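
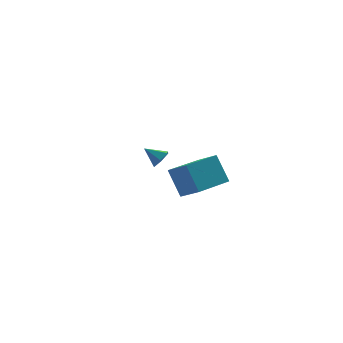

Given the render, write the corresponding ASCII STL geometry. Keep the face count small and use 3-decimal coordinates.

solid 
facet normal 0.633 -0.490 -0.599
outer loop
vertex 0.538 3.071 -3.599
vertex 0.272 3.332 -4.094
vertex 0.751 3.611 -3.816
endloop
endfacet
facet normal 0.329 0.237 0.914
outer loop
vertex 0.538 3.071 -3.599
vertex 0.751 3.611 -3.816
vertex -0.392 3.848 -3.466
endloop
endfacet
facet normal 0.633 -0.491 -0.598
outer loop
vertex 0.751 3.611 -3.816
vertex 0.272 3.332 -4.094
vertex 0.485 3.872 -4.312
endloop
endfacet
facet normal 0.286 0.903 0.322
outer loop
vertex 0.751 3.611 -3.816
vertex 0.485 3.872 -4.312
vertex -0.392 3.848 -3.466
endloop
endfacet
facet normal 0.633 -0.491 -0.598
outer loop
vertex 0.485 3.872 -4.312
vertex 0.272 3.332 -4.094
vertex 0.006 3.593 -4.59
endloop
endfacet
facet normal -0.332 0.888 -0.319
outer loop
vertex 0.485 3.872 -4.312
vertex 0.006 3.593 -4.59
vertex -0.392 3.848 -3.466
endloop
endfacet
facet normal 0.633 -0.491 -0.598
outer loop
vertex 0.006 3.593 -4.59
vertex 0.272 3.332 -4.094
vertex -0.207 3.053 -4.372
endloop
endfacet
facet normal -0.906 0.209 -0.368
outer loop
vertex 0.006 3.593 -4.59
vertex -0.207 3.053 -4.372
vertex -0.392 3.848 -3.466
endloop
endfacet
facet normal 0.633 -0.491 -0.598
outer loop
vertex -0.207 3.053 -4.372
vertex 0.272 3.332 -4.094
vertex 0.059 2.792 -3.876
endloop
endfacet
facet normal -0.862 -0.455 0.223
outer loop
vertex -0.207 3.053 -4.372
vertex 0.059 2.792 -3.876
vertex -0.392 3.848 -3.466
endloop
endfacet
facet normal 0.632 -0.491 -0.599
outer loop
vertex 0.059 2.792 -3.876
vertex 0.272 3.332 -4.094
vertex 0.538 3.071 -3.599
endloop
endfacet
facet normal -0.244 -0.440 0.864
outer loop
vertex 0.059 2.792 -3.876
vertex 0.538 3.071 -3.599
vertex -0.392 3.848 -3.466
endloop
endfacet
facet normal -0.917 -0.390 0.086
outer loop
vertex -1.164 -3.042 -0.721
vertex -1.638 -2.089 -1.45
vertex -0.916 -3.911 -2.018
endloop
endfacet
facet normal 0.367 -0.739 0.565
outer loop
vertex 0.918 -3.131 -2.19
vertex -1.164 -3.042 -0.721
vertex -0.916 -3.911 -2.018
endloop
endfacet
facet normal -0.917 -0.390 0.086
outer loop
vertex -0.916 -3.911 -2.018
vertex -1.638 -2.089 -1.45
vertex -1.39 -2.957 -2.747
endloop
endfacet
facet normal 0.157 -0.549 -0.821
outer loop
vertex -1.39 -2.957 -2.747
vertex 0.918 -3.131 -2.19
vertex -0.916 -3.911 -2.018
endloop
endfacet
facet normal -0.157 0.550 0.821
outer loop
vertex -1.164 -3.042 -0.721
vertex 0.196 -1.309 -1.622
vertex -1.638 -2.089 -1.45
endloop
endfacet
facet normal 0.367 -0.739 0.565
outer loop
vertex 0.67 -2.263 -0.893
vertex -1.164 -3.042 -0.721
vertex 0.918 -3.131 -2.19
endloop
endfacet
facet normal -0.156 0.549 0.821
outer loop
vertex 0.67 -2.263 -0.893
vertex 0.196 -1.309 -1.622
vertex -1.164 -3.042 -0.721
endloop
endfacet
facet normal -0.367 0.739 -0.565
outer loop
vertex -1.638 -2.089 -1.45
vertex 0.196 -1.309 -1.622
vertex -1.39 -2.957 -2.747
endloop
endfacet
facet normal 0.157 -0.550 -0.821
outer loop
vertex 0.444 -2.178 -2.919
vertex 0.918 -3.131 -2.19
vertex -1.39 -2.957 -2.747
endloop
endfacet
facet normal -0.367 0.739 -0.565
outer loop
vertex -1.39 -2.957 -2.747
vertex 0.196 -1.309 -1.622
vertex 0.444 -2.178 -2.919
endloop
endfacet
facet normal 0.917 0.390 -0.086
outer loop
vertex 0.444 -2.178 -2.919
vertex 0.67 -2.263 -0.893
vertex 0.918 -3.131 -2.19
endloop
endfacet
facet normal 0.917 0.390 -0.086
outer loop
vertex 0.196 -1.309 -1.622
vertex 0.67 -2.263 -0.893
vertex 0.444 -2.178 -2.919
endloop
endfacet

endsolid


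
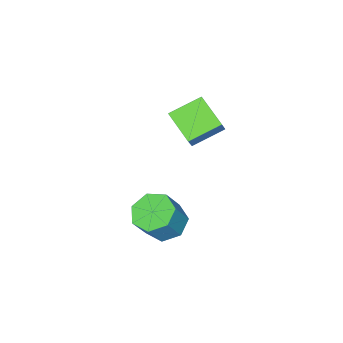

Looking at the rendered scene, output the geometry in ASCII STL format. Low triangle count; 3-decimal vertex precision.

solid 
facet normal -0.824 0.402 0.399
outer loop
vertex -0.365 -1.746 -1.002
vertex -0.088 -0.581 -1.603
vertex -0.824 -1.996 -1.698
endloop
endfacet
facet normal -0.207 -0.869 0.449
outer loop
vertex 0.248 -2.519 -2.217
vertex -0.365 -1.746 -1.002
vertex -0.824 -1.996 -1.698
endloop
endfacet
facet normal -0.824 0.402 0.398
outer loop
vertex -0.824 -1.996 -1.698
vertex -0.088 -0.581 -1.603
vertex -0.546 -0.831 -2.299
endloop
endfacet
facet normal -0.527 -0.287 -0.800
outer loop
vertex -0.546 -0.831 -2.299
vertex 0.248 -2.519 -2.217
vertex -0.824 -1.996 -1.698
endloop
endfacet
facet normal 0.527 0.287 0.800
outer loop
vertex -0.365 -1.746 -1.002
vertex 0.984 -1.104 -2.122
vertex -0.088 -0.581 -1.603
endloop
endfacet
facet normal -0.207 -0.869 0.449
outer loop
vertex 0.706 -2.269 -1.521
vertex -0.365 -1.746 -1.002
vertex 0.248 -2.519 -2.217
endloop
endfacet
facet normal 0.528 0.287 0.800
outer loop
vertex 0.706 -2.269 -1.521
vertex 0.984 -1.104 -2.122
vertex -0.365 -1.746 -1.002
endloop
endfacet
facet normal 0.207 0.869 -0.449
outer loop
vertex -0.088 -0.581 -1.603
vertex 0.984 -1.104 -2.122
vertex -0.546 -0.831 -2.299
endloop
endfacet
facet normal -0.528 -0.287 -0.800
outer loop
vertex 0.525 -1.354 -2.818
vertex 0.248 -2.519 -2.217
vertex -0.546 -0.831 -2.299
endloop
endfacet
facet normal 0.207 0.869 -0.449
outer loop
vertex -0.546 -0.831 -2.299
vertex 0.984 -1.104 -2.122
vertex 0.525 -1.354 -2.818
endloop
endfacet
facet normal 0.825 -0.402 -0.398
outer loop
vertex 0.525 -1.354 -2.818
vertex 0.706 -2.269 -1.521
vertex 0.248 -2.519 -2.217
endloop
endfacet
facet normal 0.824 -0.402 -0.399
outer loop
vertex 0.984 -1.104 -2.122
vertex 0.706 -2.269 -1.521
vertex 0.525 -1.354 -2.818
endloop
endfacet
facet normal -0.537 -0.023 -0.843
outer loop
vertex 3.985 0.524 -4.279
vertex 3.405 0.167 -3.9
vertex 3.524 0.931 -3.997
endloop
endfacet
facet normal 0.498 0.798 -0.338
outer loop
vertex 3.985 0.524 -4.279
vertex 3.524 0.931 -3.997
vertex 4.635 0.551 -3.259
endloop
endfacet
facet normal 0.498 0.798 -0.339
outer loop
vertex 4.635 0.551 -3.259
vertex 3.524 0.931 -3.997
vertex 4.175 0.958 -2.976
endloop
endfacet
facet normal 0.538 0.021 0.843
outer loop
vertex 4.635 0.551 -3.259
vertex 4.175 0.958 -2.976
vertex 4.055 0.193 -2.88
endloop
endfacet
facet normal -0.538 -0.023 -0.842
outer loop
vertex 3.524 0.931 -3.997
vertex 3.405 0.167 -3.9
vertex 2.974 0.763 -3.641
endloop
endfacet
facet normal -0.221 0.968 0.115
outer loop
vertex 3.524 0.931 -3.997
vertex 2.974 0.763 -3.641
vertex 4.175 0.958 -2.976
endloop
endfacet
facet normal -0.221 0.968 0.115
outer loop
vertex 4.175 0.958 -2.976
vertex 2.974 0.763 -3.641
vertex 3.624 0.79 -2.621
endloop
endfacet
facet normal 0.537 0.022 0.843
outer loop
vertex 4.175 0.958 -2.976
vertex 3.624 0.79 -2.621
vertex 4.055 0.193 -2.88
endloop
endfacet
facet normal -0.538 -0.023 -0.843
outer loop
vertex 2.974 0.763 -3.641
vertex 3.405 0.167 -3.9
vertex 2.748 0.145 -3.48
endloop
endfacet
facet normal -0.774 0.409 0.483
outer loop
vertex 2.974 0.763 -3.641
vertex 2.748 0.145 -3.48
vertex 3.624 0.79 -2.621
endloop
endfacet
facet normal -0.774 0.409 0.483
outer loop
vertex 3.624 0.79 -2.621
vertex 2.748 0.145 -3.48
vertex 3.398 0.172 -2.46
endloop
endfacet
facet normal 0.538 0.023 0.843
outer loop
vertex 3.624 0.79 -2.621
vertex 3.398 0.172 -2.46
vertex 4.055 0.193 -2.88
endloop
endfacet
facet normal -0.538 -0.021 -0.843
outer loop
vertex 2.748 0.145 -3.48
vertex 3.405 0.167 -3.9
vertex 3.016 -0.456 -3.636
endloop
endfacet
facet normal -0.744 -0.458 0.486
outer loop
vertex 2.748 0.145 -3.48
vertex 3.016 -0.456 -3.636
vertex 3.398 0.172 -2.46
endloop
endfacet
facet normal -0.743 -0.459 0.487
outer loop
vertex 3.398 0.172 -2.46
vertex 3.016 -0.456 -3.636
vertex 3.667 -0.429 -2.616
endloop
endfacet
facet normal 0.538 0.022 0.843
outer loop
vertex 3.398 0.172 -2.46
vertex 3.667 -0.429 -2.616
vertex 4.055 0.193 -2.88
endloop
endfacet
facet normal -0.537 -0.022 -0.844
outer loop
vertex 3.016 -0.456 -3.636
vertex 3.405 0.167 -3.9
vertex 3.578 -0.589 -3.99
endloop
endfacet
facet normal -0.154 -0.980 0.124
outer loop
vertex 3.016 -0.456 -3.636
vertex 3.578 -0.589 -3.99
vertex 3.667 -0.429 -2.616
endloop
endfacet
facet normal -0.154 -0.980 0.124
outer loop
vertex 3.667 -0.429 -2.616
vertex 3.578 -0.589 -3.99
vertex 4.228 -0.562 -2.97
endloop
endfacet
facet normal 0.537 0.023 0.843
outer loop
vertex 3.667 -0.429 -2.616
vertex 4.228 -0.562 -2.97
vertex 4.055 0.193 -2.88
endloop
endfacet
facet normal -0.538 -0.023 -0.843
outer loop
vertex 3.578 -0.589 -3.99
vertex 3.405 0.167 -3.9
vertex 4.009 -0.153 -4.277
endloop
endfacet
facet normal 0.553 -0.765 -0.332
outer loop
vertex 3.578 -0.589 -3.99
vertex 4.009 -0.153 -4.277
vertex 4.228 -0.562 -2.97
endloop
endfacet
facet normal 0.553 -0.765 -0.332
outer loop
vertex 4.228 -0.562 -2.97
vertex 4.009 -0.153 -4.277
vertex 4.659 -0.126 -3.257
endloop
endfacet
facet normal 0.538 0.023 0.843
outer loop
vertex 4.228 -0.562 -2.97
vertex 4.659 -0.126 -3.257
vertex 4.055 0.193 -2.88
endloop
endfacet
facet normal -0.538 -0.022 -0.843
outer loop
vertex 4.009 -0.153 -4.277
vertex 3.405 0.167 -3.9
vertex 3.985 0.524 -4.279
endloop
endfacet
facet normal 0.843 0.028 -0.538
outer loop
vertex 4.009 -0.153 -4.277
vertex 3.985 0.524 -4.279
vertex 4.659 -0.126 -3.257
endloop
endfacet
facet normal 0.843 0.028 -0.538
outer loop
vertex 4.659 -0.126 -3.257
vertex 3.985 0.524 -4.279
vertex 4.635 0.551 -3.259
endloop
endfacet
facet normal 0.538 0.022 0.843
outer loop
vertex 4.659 -0.126 -3.257
vertex 4.635 0.551 -3.259
vertex 4.055 0.193 -2.88
endloop
endfacet

endsolid


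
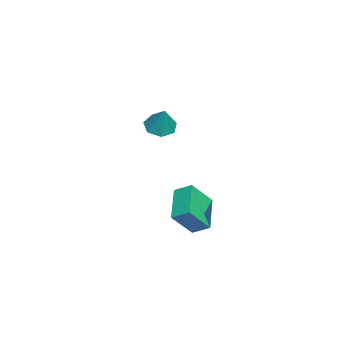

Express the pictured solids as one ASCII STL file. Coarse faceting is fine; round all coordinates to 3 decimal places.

solid 
facet normal -0.399 -0.216 -0.891
outer loop
vertex -3.601 -3.547 2.988
vertex -4.34 -2.964 3.178
vertex -3.506 -2.753 2.753
endloop
endfacet
facet normal 0.993 -0.100 0.064
outer loop
vertex -3.601 -3.547 2.988
vertex -3.506 -2.753 2.753
vertex -3.62 -2.576 4.782
endloop
endfacet
facet normal -0.400 -0.215 -0.891
outer loop
vertex -3.506 -2.753 2.753
vertex -4.34 -2.964 3.178
vertex -4.038 -2.118 2.838
endloop
endfacet
facet normal 0.766 0.643 -0.013
outer loop
vertex -3.506 -2.753 2.753
vertex -4.038 -2.118 2.838
vertex -3.62 -2.576 4.782
endloop
endfacet
facet normal -0.400 -0.215 -0.891
outer loop
vertex -4.038 -2.118 2.838
vertex -4.34 -2.964 3.178
vertex -4.798 -2.12 3.18
endloop
endfacet
facet normal 0.092 0.973 0.210
outer loop
vertex -4.038 -2.118 2.838
vertex -4.798 -2.12 3.18
vertex -3.62 -2.576 4.782
endloop
endfacet
facet normal -0.400 -0.215 -0.891
outer loop
vertex -4.798 -2.12 3.18
vertex -4.34 -2.964 3.178
vertex -5.213 -2.757 3.52
endloop
endfacet
facet normal -0.520 0.640 0.565
outer loop
vertex -4.798 -2.12 3.18
vertex -5.213 -2.757 3.52
vertex -3.62 -2.576 4.782
endloop
endfacet
facet normal -0.400 -0.216 -0.891
outer loop
vertex -5.213 -2.757 3.52
vertex -4.34 -2.964 3.178
vertex -4.97 -3.55 3.603
endloop
endfacet
facet normal -0.610 -0.105 0.785
outer loop
vertex -5.213 -2.757 3.52
vertex -4.97 -3.55 3.603
vertex -3.62 -2.576 4.782
endloop
endfacet
facet normal -0.400 -0.216 -0.891
outer loop
vertex -4.97 -3.55 3.603
vertex -4.34 -2.964 3.178
vertex -4.253 -3.901 3.366
endloop
endfacet
facet normal -0.110 -0.701 0.705
outer loop
vertex -4.97 -3.55 3.603
vertex -4.253 -3.901 3.366
vertex -3.62 -2.576 4.782
endloop
endfacet
facet normal -0.399 -0.216 -0.891
outer loop
vertex -4.253 -3.901 3.366
vertex -4.34 -2.964 3.178
vertex -3.601 -3.547 2.988
endloop
endfacet
facet normal 0.603 -0.699 0.385
outer loop
vertex -4.253 -3.901 3.366
vertex -3.601 -3.547 2.988
vertex -3.62 -2.576 4.782
endloop
endfacet
facet normal -0.353 0.517 -0.780
outer loop
vertex 0.962 -0.129 0.342
vertex 1.086 0.832 0.923
vertex 2.996 0.081 -0.44
endloop
endfacet
facet normal -0.110 -0.850 -0.514
outer loop
vertex 3.674 -0.912 1.057
vertex 0.962 -0.129 0.342
vertex 2.996 0.081 -0.44
endloop
endfacet
facet normal -0.353 0.517 -0.780
outer loop
vertex 2.996 0.081 -0.44
vertex 1.086 0.832 0.923
vertex 3.121 1.042 0.141
endloop
endfacet
facet normal 0.929 0.095 -0.358
outer loop
vertex 3.121 1.042 0.141
vertex 3.674 -0.912 1.057
vertex 2.996 0.081 -0.44
endloop
endfacet
facet normal -0.929 -0.096 0.357
outer loop
vertex 0.962 -0.129 0.342
vertex 1.764 -0.161 2.42
vertex 1.086 0.832 0.923
endloop
endfacet
facet normal -0.110 -0.850 -0.514
outer loop
vertex 1.639 -1.122 1.839
vertex 0.962 -0.129 0.342
vertex 3.674 -0.912 1.057
endloop
endfacet
facet normal -0.929 -0.095 0.357
outer loop
vertex 1.639 -1.122 1.839
vertex 1.764 -0.161 2.42
vertex 0.962 -0.129 0.342
endloop
endfacet
facet normal 0.110 0.850 0.514
outer loop
vertex 1.086 0.832 0.923
vertex 1.764 -0.161 2.42
vertex 3.121 1.042 0.141
endloop
endfacet
facet normal 0.929 0.096 -0.357
outer loop
vertex 3.798 0.049 1.638
vertex 3.674 -0.912 1.057
vertex 3.121 1.042 0.141
endloop
endfacet
facet normal 0.110 0.850 0.514
outer loop
vertex 3.121 1.042 0.141
vertex 1.764 -0.161 2.42
vertex 3.798 0.049 1.638
endloop
endfacet
facet normal 0.353 -0.517 0.780
outer loop
vertex 3.798 0.049 1.638
vertex 1.639 -1.122 1.839
vertex 3.674 -0.912 1.057
endloop
endfacet
facet normal 0.353 -0.517 0.780
outer loop
vertex 1.764 -0.161 2.42
vertex 1.639 -1.122 1.839
vertex 3.798 0.049 1.638
endloop
endfacet

endsolid


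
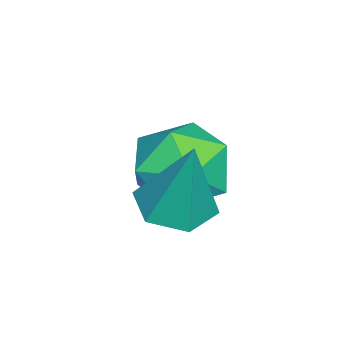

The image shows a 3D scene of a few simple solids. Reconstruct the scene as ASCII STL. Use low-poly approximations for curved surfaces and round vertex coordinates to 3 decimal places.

solid 
facet normal -0.205 -0.235 -0.950
outer loop
vertex 2.725 -3.641 0.362
vertex 1.955 -3.266 0.435
vertex 2.634 -2.807 0.175
endloop
endfacet
facet normal 0.983 0.134 0.121
outer loop
vertex 2.725 -3.641 0.362
vertex 2.634 -2.807 0.175
vertex 2.365 -2.794 2.345
endloop
endfacet
facet normal -0.206 -0.234 -0.950
outer loop
vertex 2.634 -2.807 0.175
vertex 1.955 -3.266 0.435
vertex 1.864 -2.431 0.249
endloop
endfacet
facet normal 0.442 0.896 0.049
outer loop
vertex 2.634 -2.807 0.175
vertex 1.864 -2.431 0.249
vertex 2.365 -2.794 2.345
endloop
endfacet
facet normal -0.204 -0.234 -0.951
outer loop
vertex 1.864 -2.431 0.249
vertex 1.955 -3.266 0.435
vertex 1.184 -2.89 0.508
endloop
endfacet
facet normal -0.471 0.843 0.259
outer loop
vertex 1.864 -2.431 0.249
vertex 1.184 -2.89 0.508
vertex 2.365 -2.794 2.345
endloop
endfacet
facet normal -0.204 -0.234 -0.950
outer loop
vertex 1.184 -2.89 0.508
vertex 1.955 -3.266 0.435
vertex 1.275 -3.724 0.694
endloop
endfacet
facet normal -0.841 0.029 0.540
outer loop
vertex 1.184 -2.89 0.508
vertex 1.275 -3.724 0.694
vertex 2.365 -2.794 2.345
endloop
endfacet
facet normal -0.204 -0.234 -0.950
outer loop
vertex 1.275 -3.724 0.694
vertex 1.955 -3.266 0.435
vertex 2.045 -4.1 0.621
endloop
endfacet
facet normal -0.300 -0.733 0.611
outer loop
vertex 1.275 -3.724 0.694
vertex 2.045 -4.1 0.621
vertex 2.365 -2.794 2.345
endloop
endfacet
facet normal -0.204 -0.234 -0.951
outer loop
vertex 2.045 -4.1 0.621
vertex 1.955 -3.266 0.435
vertex 2.725 -3.641 0.362
endloop
endfacet
facet normal 0.613 -0.681 0.402
outer loop
vertex 2.045 -4.1 0.621
vertex 2.725 -3.641 0.362
vertex 2.365 -2.794 2.345
endloop
endfacet
facet normal -0.996 0.089 0.016
outer loop
vertex -0.424 -2.884 0.155
vertex -0.531 -4.047 0.0
vertex -0.473 -3.6 1.089
endloop
endfacet
facet normal -0.688 0.593 0.418
outer loop
vertex -0.424 -2.884 0.155
vertex -0.473 -3.6 1.089
vertex 0.29 -2.703 1.074
endloop
endfacet
facet normal -0.248 0.969 0.002
outer loop
vertex -0.424 -2.884 0.155
vertex 0.29 -2.703 1.074
vertex 0.703 -2.595 -0.024
endloop
endfacet
facet normal -0.283 0.698 -0.658
outer loop
vertex -0.424 -2.884 0.155
vertex 0.703 -2.595 -0.024
vertex 0.196 -3.426 -0.687
endloop
endfacet
facet normal -0.745 0.155 -0.649
outer loop
vertex -0.424 -2.884 0.155
vertex 0.196 -3.426 -0.687
vertex -0.531 -4.047 0.0
endloop
endfacet
facet normal -0.295 0.267 0.917
outer loop
vertex 0.29 -2.703 1.074
vertex -0.473 -3.6 1.089
vertex 0.624 -3.754 1.487
endloop
endfacet
facet normal -0.793 -0.547 0.267
outer loop
vertex -0.473 -3.6 1.089
vertex -0.531 -4.047 0.0
vertex 0.117 -4.585 0.824
endloop
endfacet
facet normal -0.388 -0.441 -0.809
outer loop
vertex -0.531 -4.047 0.0
vertex 0.196 -3.426 -0.687
vertex 0.53 -4.477 -0.274
endloop
endfacet
facet normal 0.360 0.437 -0.824
outer loop
vertex 0.196 -3.426 -0.687
vertex 0.703 -2.595 -0.024
vertex 1.293 -3.58 -0.289
endloop
endfacet
facet normal 0.418 0.875 0.243
outer loop
vertex 0.703 -2.595 -0.024
vertex 0.29 -2.703 1.074
vertex 1.351 -3.133 0.8
endloop
endfacet
facet normal 0.283 -0.698 0.658
outer loop
vertex 1.244 -4.296 0.645
vertex 0.624 -3.754 1.487
vertex 0.117 -4.585 0.824
endloop
endfacet
facet normal 0.248 -0.969 -0.002
outer loop
vertex 1.244 -4.296 0.645
vertex 0.117 -4.585 0.824
vertex 0.53 -4.477 -0.274
endloop
endfacet
facet normal 0.688 -0.593 -0.418
outer loop
vertex 1.244 -4.296 0.645
vertex 0.53 -4.477 -0.274
vertex 1.293 -3.58 -0.289
endloop
endfacet
facet normal 0.996 -0.089 -0.016
outer loop
vertex 1.244 -4.296 0.645
vertex 1.293 -3.58 -0.289
vertex 1.351 -3.133 0.8
endloop
endfacet
facet normal 0.745 -0.155 0.649
outer loop
vertex 1.244 -4.296 0.645
vertex 1.351 -3.133 0.8
vertex 0.624 -3.754 1.487
endloop
endfacet
facet normal -0.360 -0.437 0.824
outer loop
vertex 0.117 -4.585 0.824
vertex 0.624 -3.754 1.487
vertex -0.473 -3.6 1.089
endloop
endfacet
facet normal -0.418 -0.875 -0.243
outer loop
vertex 0.53 -4.477 -0.274
vertex 0.117 -4.585 0.824
vertex -0.531 -4.047 0.0
endloop
endfacet
facet normal 0.295 -0.267 -0.917
outer loop
vertex 1.293 -3.58 -0.289
vertex 0.53 -4.477 -0.274
vertex 0.196 -3.426 -0.687
endloop
endfacet
facet normal 0.793 0.547 -0.267
outer loop
vertex 1.351 -3.133 0.8
vertex 1.293 -3.58 -0.289
vertex 0.703 -2.595 -0.024
endloop
endfacet
facet normal 0.388 0.441 0.809
outer loop
vertex 0.624 -3.754 1.487
vertex 1.351 -3.133 0.8
vertex 0.29 -2.703 1.074
endloop
endfacet

endsolid


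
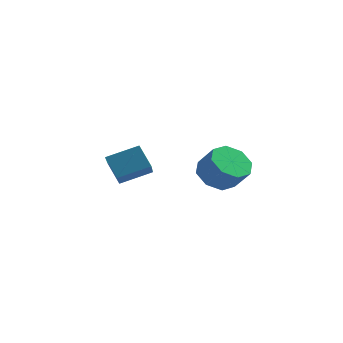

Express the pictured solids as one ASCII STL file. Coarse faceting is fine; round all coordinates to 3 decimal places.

solid 
facet normal -0.618 0.242 -0.748
outer loop
vertex 2.307 -0.95 -3.598
vertex 1.818 -0.336 -2.995
vertex 2.592 -0.248 -3.606
endloop
endfacet
facet normal 0.691 -0.288 -0.663
outer loop
vertex 2.307 -0.95 -3.598
vertex 2.592 -0.248 -3.606
vertex 3.091 -1.258 -2.648
endloop
endfacet
facet normal 0.691 -0.287 -0.663
outer loop
vertex 3.091 -1.258 -2.648
vertex 2.592 -0.248 -3.606
vertex 3.376 -0.556 -2.655
endloop
endfacet
facet normal 0.617 -0.243 0.748
outer loop
vertex 3.091 -1.258 -2.648
vertex 3.376 -0.556 -2.655
vertex 2.602 -0.644 -2.045
endloop
endfacet
facet normal -0.618 0.244 -0.748
outer loop
vertex 2.592 -0.248 -3.606
vertex 1.818 -0.336 -2.995
vertex 2.424 0.403 -3.255
endloop
endfacet
facet normal 0.755 0.451 -0.476
outer loop
vertex 2.592 -0.248 -3.606
vertex 2.424 0.403 -3.255
vertex 3.376 -0.556 -2.655
endloop
endfacet
facet normal 0.755 0.451 -0.476
outer loop
vertex 3.376 -0.556 -2.655
vertex 2.424 0.403 -3.255
vertex 3.208 0.094 -2.305
endloop
endfacet
facet normal 0.617 -0.243 0.748
outer loop
vertex 3.376 -0.556 -2.655
vertex 3.208 0.094 -2.305
vertex 2.602 -0.644 -2.045
endloop
endfacet
facet normal -0.617 0.242 -0.749
outer loop
vertex 2.424 0.403 -3.255
vertex 1.818 -0.336 -2.995
vertex 1.9 0.621 -2.753
endloop
endfacet
facet normal 0.376 0.926 -0.009
outer loop
vertex 2.424 0.403 -3.255
vertex 1.9 0.621 -2.753
vertex 3.208 0.094 -2.305
endloop
endfacet
facet normal 0.377 0.926 -0.010
outer loop
vertex 3.208 0.094 -2.305
vertex 1.9 0.621 -2.753
vertex 2.685 0.312 -1.803
endloop
endfacet
facet normal 0.617 -0.243 0.748
outer loop
vertex 3.208 0.094 -2.305
vertex 2.685 0.312 -1.803
vertex 2.602 -0.644 -2.045
endloop
endfacet
facet normal -0.618 0.242 -0.748
outer loop
vertex 1.9 0.621 -2.753
vertex 1.818 -0.336 -2.995
vertex 1.329 0.278 -2.392
endloop
endfacet
facet normal -0.223 0.858 0.463
outer loop
vertex 1.9 0.621 -2.753
vertex 1.329 0.278 -2.392
vertex 2.685 0.312 -1.803
endloop
endfacet
facet normal -0.222 0.859 0.462
outer loop
vertex 2.685 0.312 -1.803
vertex 1.329 0.278 -2.392
vertex 2.113 -0.03 -1.442
endloop
endfacet
facet normal 0.617 -0.243 0.748
outer loop
vertex 2.685 0.312 -1.803
vertex 2.113 -0.03 -1.442
vertex 2.602 -0.644 -2.045
endloop
endfacet
facet normal -0.617 0.243 -0.748
outer loop
vertex 1.329 0.278 -2.392
vertex 1.818 -0.336 -2.995
vertex 1.044 -0.424 -2.385
endloop
endfacet
facet normal -0.691 0.287 0.663
outer loop
vertex 1.329 0.278 -2.392
vertex 1.044 -0.424 -2.385
vertex 2.113 -0.03 -1.442
endloop
endfacet
facet normal -0.691 0.288 0.663
outer loop
vertex 2.113 -0.03 -1.442
vertex 1.044 -0.424 -2.385
vertex 1.828 -0.732 -1.434
endloop
endfacet
facet normal 0.618 -0.242 0.748
outer loop
vertex 2.113 -0.03 -1.442
vertex 1.828 -0.732 -1.434
vertex 2.602 -0.644 -2.045
endloop
endfacet
facet normal -0.617 0.243 -0.748
outer loop
vertex 1.044 -0.424 -2.385
vertex 1.818 -0.336 -2.995
vertex 1.212 -1.074 -2.735
endloop
endfacet
facet normal -0.755 -0.451 0.476
outer loop
vertex 1.044 -0.424 -2.385
vertex 1.212 -1.074 -2.735
vertex 1.828 -0.732 -1.434
endloop
endfacet
facet normal -0.755 -0.451 0.476
outer loop
vertex 1.828 -0.732 -1.434
vertex 1.212 -1.074 -2.735
vertex 1.996 -1.383 -1.785
endloop
endfacet
facet normal 0.618 -0.244 0.748
outer loop
vertex 1.828 -0.732 -1.434
vertex 1.996 -1.383 -1.785
vertex 2.602 -0.644 -2.045
endloop
endfacet
facet normal -0.617 0.243 -0.748
outer loop
vertex 1.212 -1.074 -2.735
vertex 1.818 -0.336 -2.995
vertex 1.735 -1.292 -3.237
endloop
endfacet
facet normal -0.377 -0.926 0.010
outer loop
vertex 1.212 -1.074 -2.735
vertex 1.735 -1.292 -3.237
vertex 1.996 -1.383 -1.785
endloop
endfacet
facet normal -0.376 -0.926 0.010
outer loop
vertex 1.996 -1.383 -1.785
vertex 1.735 -1.292 -3.237
vertex 2.52 -1.601 -2.287
endloop
endfacet
facet normal 0.617 -0.242 0.749
outer loop
vertex 1.996 -1.383 -1.785
vertex 2.52 -1.601 -2.287
vertex 2.602 -0.644 -2.045
endloop
endfacet
facet normal -0.617 0.243 -0.748
outer loop
vertex 1.735 -1.292 -3.237
vertex 1.818 -0.336 -2.995
vertex 2.307 -0.95 -3.598
endloop
endfacet
facet normal 0.222 -0.859 -0.462
outer loop
vertex 1.735 -1.292 -3.237
vertex 2.307 -0.95 -3.598
vertex 2.52 -1.601 -2.287
endloop
endfacet
facet normal 0.223 -0.858 -0.462
outer loop
vertex 2.52 -1.601 -2.287
vertex 2.307 -0.95 -3.598
vertex 3.091 -1.258 -2.648
endloop
endfacet
facet normal 0.618 -0.242 0.748
outer loop
vertex 2.52 -1.601 -2.287
vertex 3.091 -1.258 -2.648
vertex 2.602 -0.644 -2.045
endloop
endfacet
facet normal -0.772 -0.522 -0.362
outer loop
vertex -2.354 -0.947 -3.593
vertex -3.054 -0.583 -2.624
vertex -2.89 0.487 -4.52
endloop
endfacet
facet normal 0.561 -0.291 -0.775
outer loop
vertex -1.686 1.303 -3.956
vertex -2.354 -0.947 -3.593
vertex -2.89 0.487 -4.52
endloop
endfacet
facet normal -0.772 -0.523 -0.362
outer loop
vertex -2.89 0.487 -4.52
vertex -3.054 -0.583 -2.624
vertex -3.591 0.852 -3.551
endloop
endfacet
facet normal -0.300 0.801 -0.519
outer loop
vertex -3.591 0.852 -3.551
vertex -1.686 1.303 -3.956
vertex -2.89 0.487 -4.52
endloop
endfacet
facet normal 0.300 -0.801 0.518
outer loop
vertex -2.354 -0.947 -3.593
vertex -1.85 0.233 -2.06
vertex -3.054 -0.583 -2.624
endloop
endfacet
facet normal 0.560 -0.291 -0.776
outer loop
vertex -1.149 -0.132 -3.029
vertex -2.354 -0.947 -3.593
vertex -1.686 1.303 -3.956
endloop
endfacet
facet normal 0.299 -0.801 0.518
outer loop
vertex -1.149 -0.132 -3.029
vertex -1.85 0.233 -2.06
vertex -2.354 -0.947 -3.593
endloop
endfacet
facet normal -0.560 0.291 0.775
outer loop
vertex -3.054 -0.583 -2.624
vertex -1.85 0.233 -2.06
vertex -3.591 0.852 -3.551
endloop
endfacet
facet normal -0.300 0.801 -0.518
outer loop
vertex -2.386 1.667 -2.987
vertex -1.686 1.303 -3.956
vertex -3.591 0.852 -3.551
endloop
endfacet
facet normal -0.560 0.292 0.775
outer loop
vertex -3.591 0.852 -3.551
vertex -1.85 0.233 -2.06
vertex -2.386 1.667 -2.987
endloop
endfacet
facet normal 0.772 0.523 0.362
outer loop
vertex -2.386 1.667 -2.987
vertex -1.149 -0.132 -3.029
vertex -1.686 1.303 -3.956
endloop
endfacet
facet normal 0.772 0.522 0.362
outer loop
vertex -1.85 0.233 -2.06
vertex -1.149 -0.132 -3.029
vertex -2.386 1.667 -2.987
endloop
endfacet

endsolid


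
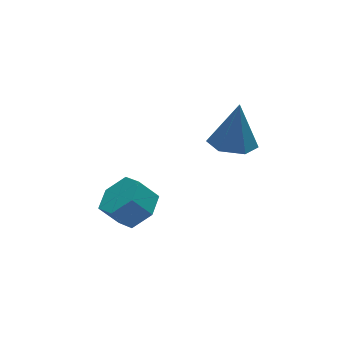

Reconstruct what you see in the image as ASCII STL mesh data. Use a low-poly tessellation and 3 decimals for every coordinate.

solid 
facet normal 0.573 -0.283 -0.769
outer loop
vertex 0.019 0.242 -2.673
vertex -0.777 0.446 -3.342
vertex -0.079 1.207 -3.102
endloop
endfacet
facet normal 0.814 0.303 0.496
outer loop
vertex 0.019 0.242 -2.673
vertex -0.079 1.207 -3.102
vertex -0.687 0.591 -1.728
endloop
endfacet
facet normal 0.814 0.303 0.496
outer loop
vertex -0.687 0.591 -1.728
vertex -0.079 1.207 -3.102
vertex -0.785 1.555 -2.157
endloop
endfacet
facet normal -0.574 0.283 0.768
outer loop
vertex -0.687 0.591 -1.728
vertex -0.785 1.555 -2.157
vertex -1.483 0.794 -2.398
endloop
endfacet
facet normal 0.574 -0.284 -0.768
outer loop
vertex -0.079 1.207 -3.102
vertex -0.777 0.446 -3.342
vertex -0.875 1.41 -3.772
endloop
endfacet
facet normal 0.326 0.940 -0.103
outer loop
vertex -0.079 1.207 -3.102
vertex -0.875 1.41 -3.772
vertex -0.785 1.555 -2.157
endloop
endfacet
facet normal 0.327 0.939 -0.103
outer loop
vertex -0.785 1.555 -2.157
vertex -0.875 1.41 -3.772
vertex -1.581 1.759 -2.827
endloop
endfacet
facet normal -0.574 0.283 0.768
outer loop
vertex -0.785 1.555 -2.157
vertex -1.581 1.759 -2.827
vertex -1.483 0.794 -2.398
endloop
endfacet
facet normal 0.574 -0.284 -0.768
outer loop
vertex -0.875 1.41 -3.772
vertex -0.777 0.446 -3.342
vertex -1.573 0.649 -4.012
endloop
endfacet
facet normal -0.487 0.636 -0.599
outer loop
vertex -0.875 1.41 -3.772
vertex -1.573 0.649 -4.012
vertex -1.581 1.759 -2.827
endloop
endfacet
facet normal -0.487 0.636 -0.599
outer loop
vertex -1.581 1.759 -2.827
vertex -1.573 0.649 -4.012
vertex -2.279 0.998 -3.067
endloop
endfacet
facet normal -0.573 0.283 0.769
outer loop
vertex -1.581 1.759 -2.827
vertex -2.279 0.998 -3.067
vertex -1.483 0.794 -2.398
endloop
endfacet
facet normal 0.574 -0.283 -0.768
outer loop
vertex -1.573 0.649 -4.012
vertex -0.777 0.446 -3.342
vertex -1.475 -0.315 -3.583
endloop
endfacet
facet normal -0.814 -0.303 -0.496
outer loop
vertex -1.573 0.649 -4.012
vertex -1.475 -0.315 -3.583
vertex -2.279 0.998 -3.067
endloop
endfacet
facet normal -0.814 -0.303 -0.496
outer loop
vertex -2.279 0.998 -3.067
vertex -1.475 -0.315 -3.583
vertex -2.181 0.033 -2.638
endloop
endfacet
facet normal -0.573 0.283 0.769
outer loop
vertex -2.279 0.998 -3.067
vertex -2.181 0.033 -2.638
vertex -1.483 0.794 -2.398
endloop
endfacet
facet normal 0.574 -0.283 -0.768
outer loop
vertex -1.475 -0.315 -3.583
vertex -0.777 0.446 -3.342
vertex -0.679 -0.519 -2.913
endloop
endfacet
facet normal -0.327 -0.940 0.102
outer loop
vertex -1.475 -0.315 -3.583
vertex -0.679 -0.519 -2.913
vertex -2.181 0.033 -2.638
endloop
endfacet
facet normal -0.326 -0.940 0.103
outer loop
vertex -2.181 0.033 -2.638
vertex -0.679 -0.519 -2.913
vertex -1.385 -0.17 -1.968
endloop
endfacet
facet normal -0.574 0.284 0.768
outer loop
vertex -2.181 0.033 -2.638
vertex -1.385 -0.17 -1.968
vertex -1.483 0.794 -2.398
endloop
endfacet
facet normal 0.573 -0.283 -0.769
outer loop
vertex -0.679 -0.519 -2.913
vertex -0.777 0.446 -3.342
vertex 0.019 0.242 -2.673
endloop
endfacet
facet normal 0.487 -0.636 0.599
outer loop
vertex -0.679 -0.519 -2.913
vertex 0.019 0.242 -2.673
vertex -1.385 -0.17 -1.968
endloop
endfacet
facet normal 0.487 -0.636 0.599
outer loop
vertex -1.385 -0.17 -1.968
vertex 0.019 0.242 -2.673
vertex -0.687 0.591 -1.728
endloop
endfacet
facet normal -0.574 0.284 0.768
outer loop
vertex -1.385 -0.17 -1.968
vertex -0.687 0.591 -1.728
vertex -1.483 0.794 -2.398
endloop
endfacet
facet normal -0.233 -0.159 -0.959
outer loop
vertex 3.425 -0.564 0.246
vertex 2.56 -1.023 0.532
vertex 2.572 -0.018 0.363
endloop
endfacet
facet normal 0.547 0.825 0.142
outer loop
vertex 3.425 -0.564 0.246
vertex 2.572 -0.018 0.363
vertex 3.04 -0.697 2.508
endloop
endfacet
facet normal -0.232 -0.159 -0.960
outer loop
vertex 2.572 -0.018 0.363
vertex 2.56 -1.023 0.532
vertex 1.707 -0.477 0.648
endloop
endfacet
facet normal -0.346 0.870 0.351
outer loop
vertex 2.572 -0.018 0.363
vertex 1.707 -0.477 0.648
vertex 3.04 -0.697 2.508
endloop
endfacet
facet normal -0.232 -0.159 -0.959
outer loop
vertex 1.707 -0.477 0.648
vertex 2.56 -1.023 0.532
vertex 1.695 -1.483 0.818
endloop
endfacet
facet normal -0.802 0.109 0.588
outer loop
vertex 1.707 -0.477 0.648
vertex 1.695 -1.483 0.818
vertex 3.04 -0.697 2.508
endloop
endfacet
facet normal -0.233 -0.158 -0.959
outer loop
vertex 1.695 -1.483 0.818
vertex 2.56 -1.023 0.532
vertex 2.548 -2.029 0.701
endloop
endfacet
facet normal -0.364 -0.700 0.615
outer loop
vertex 1.695 -1.483 0.818
vertex 2.548 -2.029 0.701
vertex 3.04 -0.697 2.508
endloop
endfacet
facet normal -0.233 -0.158 -0.959
outer loop
vertex 2.548 -2.029 0.701
vertex 2.56 -1.023 0.532
vertex 3.413 -1.57 0.415
endloop
endfacet
facet normal 0.529 -0.745 0.405
outer loop
vertex 2.548 -2.029 0.701
vertex 3.413 -1.57 0.415
vertex 3.04 -0.697 2.508
endloop
endfacet
facet normal -0.233 -0.158 -0.959
outer loop
vertex 3.413 -1.57 0.415
vertex 2.56 -1.023 0.532
vertex 3.425 -0.564 0.246
endloop
endfacet
facet normal 0.986 0.017 0.169
outer loop
vertex 3.413 -1.57 0.415
vertex 3.425 -0.564 0.246
vertex 3.04 -0.697 2.508
endloop
endfacet

endsolid


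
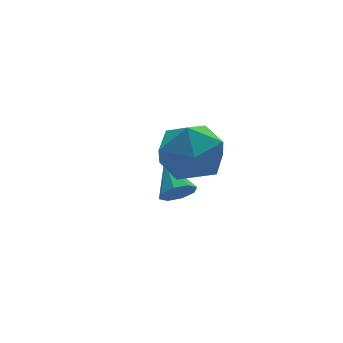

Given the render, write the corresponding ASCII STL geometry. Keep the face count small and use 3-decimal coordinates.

solid 
facet normal -0.539 0.414 0.733
outer loop
vertex 1.563 -2.416 2.955
vertex 0.842 -3.265 2.904
vertex 1.723 -3.322 3.584
endloop
endfacet
facet normal 0.152 0.582 0.799
outer loop
vertex 1.563 -2.416 2.955
vertex 1.723 -3.322 3.584
vertex 2.587 -2.841 3.07
endloop
endfacet
facet normal 0.356 0.913 0.201
outer loop
vertex 1.563 -2.416 2.955
vertex 2.587 -2.841 3.07
vertex 2.24 -2.486 2.072
endloop
endfacet
facet normal -0.208 0.949 -0.235
outer loop
vertex 1.563 -2.416 2.955
vertex 2.24 -2.486 2.072
vertex 1.161 -2.748 1.969
endloop
endfacet
facet normal -0.762 0.641 0.095
outer loop
vertex 1.563 -2.416 2.955
vertex 1.161 -2.748 1.969
vertex 0.842 -3.265 2.904
endloop
endfacet
facet normal 0.521 -0.025 0.853
outer loop
vertex 2.587 -2.841 3.07
vertex 1.723 -3.322 3.584
vertex 2.499 -3.952 3.091
endloop
endfacet
facet normal -0.595 -0.297 0.747
outer loop
vertex 1.723 -3.322 3.584
vertex 0.842 -3.265 2.904
vertex 1.42 -4.214 2.988
endloop
endfacet
facet normal -0.955 0.070 -0.287
outer loop
vertex 0.842 -3.265 2.904
vertex 1.161 -2.748 1.969
vertex 1.073 -3.859 1.99
endloop
endfacet
facet normal -0.060 0.569 -0.821
outer loop
vertex 1.161 -2.748 1.969
vertex 2.24 -2.486 2.072
vertex 1.937 -3.378 1.476
endloop
endfacet
facet normal 0.853 0.509 -0.115
outer loop
vertex 2.24 -2.486 2.072
vertex 2.587 -2.841 3.07
vertex 2.818 -3.435 2.156
endloop
endfacet
facet normal 0.208 -0.949 0.235
outer loop
vertex 2.097 -4.284 2.105
vertex 2.499 -3.952 3.091
vertex 1.42 -4.214 2.988
endloop
endfacet
facet normal -0.356 -0.913 -0.201
outer loop
vertex 2.097 -4.284 2.105
vertex 1.42 -4.214 2.988
vertex 1.073 -3.859 1.99
endloop
endfacet
facet normal -0.152 -0.582 -0.799
outer loop
vertex 2.097 -4.284 2.105
vertex 1.073 -3.859 1.99
vertex 1.937 -3.378 1.476
endloop
endfacet
facet normal 0.539 -0.414 -0.733
outer loop
vertex 2.097 -4.284 2.105
vertex 1.937 -3.378 1.476
vertex 2.818 -3.435 2.156
endloop
endfacet
facet normal 0.762 -0.641 -0.095
outer loop
vertex 2.097 -4.284 2.105
vertex 2.818 -3.435 2.156
vertex 2.499 -3.952 3.091
endloop
endfacet
facet normal 0.060 -0.569 0.821
outer loop
vertex 1.42 -4.214 2.988
vertex 2.499 -3.952 3.091
vertex 1.723 -3.322 3.584
endloop
endfacet
facet normal -0.853 -0.509 0.115
outer loop
vertex 1.073 -3.859 1.99
vertex 1.42 -4.214 2.988
vertex 0.842 -3.265 2.904
endloop
endfacet
facet normal -0.521 0.025 -0.853
outer loop
vertex 1.937 -3.378 1.476
vertex 1.073 -3.859 1.99
vertex 1.161 -2.748 1.969
endloop
endfacet
facet normal 0.595 0.297 -0.747
outer loop
vertex 2.818 -3.435 2.156
vertex 1.937 -3.378 1.476
vertex 2.24 -2.486 2.072
endloop
endfacet
facet normal 0.955 -0.070 0.287
outer loop
vertex 2.499 -3.952 3.091
vertex 2.818 -3.435 2.156
vertex 2.587 -2.841 3.07
endloop
endfacet
facet normal -0.146 -0.861 -0.487
outer loop
vertex 3.067 -1.451 -0.915
vertex 2.501 -1.467 -0.717
vertex 2.775 -1.24 -1.2
endloop
endfacet
facet normal 0.756 0.531 -0.382
outer loop
vertex 3.067 -1.451 -0.915
vertex 2.775 -1.24 -1.2
vertex 2.699 -0.313 -0.063
endloop
endfacet
facet normal -0.149 -0.860 -0.489
outer loop
vertex 2.775 -1.24 -1.2
vertex 2.501 -1.467 -0.717
vertex 2.323 -1.161 -1.201
endloop
endfacet
facet normal 0.136 0.772 -0.621
outer loop
vertex 2.775 -1.24 -1.2
vertex 2.323 -1.161 -1.201
vertex 2.699 -0.313 -0.063
endloop
endfacet
facet normal -0.147 -0.860 -0.489
outer loop
vertex 2.323 -1.161 -1.201
vertex 2.501 -1.467 -0.717
vertex 1.975 -1.262 -0.919
endloop
endfacet
facet normal -0.532 0.754 -0.386
outer loop
vertex 2.323 -1.161 -1.201
vertex 1.975 -1.262 -0.919
vertex 2.699 -0.313 -0.063
endloop
endfacet
facet normal -0.148 -0.861 -0.487
outer loop
vertex 1.975 -1.262 -0.919
vertex 2.501 -1.467 -0.717
vertex 1.935 -1.482 -0.518
endloop
endfacet
facet normal -0.854 0.487 0.182
outer loop
vertex 1.975 -1.262 -0.919
vertex 1.935 -1.482 -0.518
vertex 2.699 -0.313 -0.063
endloop
endfacet
facet normal -0.148 -0.861 -0.486
outer loop
vertex 1.935 -1.482 -0.518
vertex 2.501 -1.467 -0.717
vertex 2.227 -1.693 -0.233
endloop
endfacet
facet normal -0.644 0.127 0.754
outer loop
vertex 1.935 -1.482 -0.518
vertex 2.227 -1.693 -0.233
vertex 2.699 -0.313 -0.063
endloop
endfacet
facet normal -0.149 -0.861 -0.487
outer loop
vertex 2.227 -1.693 -0.233
vertex 2.501 -1.467 -0.717
vertex 2.679 -1.772 -0.232
endloop
endfacet
facet normal -0.022 -0.115 0.993
outer loop
vertex 2.227 -1.693 -0.233
vertex 2.679 -1.772 -0.232
vertex 2.699 -0.313 -0.063
endloop
endfacet
facet normal -0.147 -0.861 -0.487
outer loop
vertex 2.679 -1.772 -0.232
vertex 2.501 -1.467 -0.717
vertex 3.027 -1.672 -0.514
endloop
endfacet
facet normal 0.643 -0.097 0.759
outer loop
vertex 2.679 -1.772 -0.232
vertex 3.027 -1.672 -0.514
vertex 2.699 -0.313 -0.063
endloop
endfacet
facet normal -0.147 -0.860 -0.489
outer loop
vertex 3.027 -1.672 -0.514
vertex 2.501 -1.467 -0.717
vertex 3.067 -1.451 -0.915
endloop
endfacet
facet normal 0.967 0.170 0.190
outer loop
vertex 3.027 -1.672 -0.514
vertex 3.067 -1.451 -0.915
vertex 2.699 -0.313 -0.063
endloop
endfacet

endsolid


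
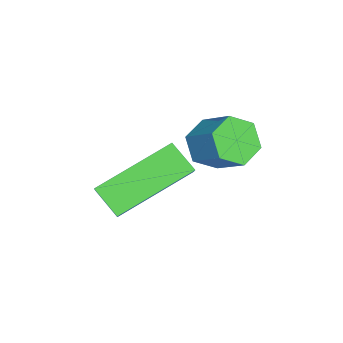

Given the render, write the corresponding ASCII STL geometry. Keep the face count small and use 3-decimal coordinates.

solid 
facet normal -0.697 -0.149 -0.702
outer loop
vertex -1.094 0.821 -2.647
vertex -2.29 2.391 -1.793
vertex -0.682 1.428 -3.185
endloop
endfacet
facet normal 0.557 -0.730 -0.397
outer loop
vertex 0.07 1.589 -2.427
vertex -1.094 0.821 -2.647
vertex -0.682 1.428 -3.185
endloop
endfacet
facet normal -0.697 -0.149 -0.702
outer loop
vertex -0.682 1.428 -3.185
vertex -2.29 2.391 -1.793
vertex -1.878 2.998 -2.331
endloop
endfacet
facet normal 0.453 0.667 -0.591
outer loop
vertex -1.878 2.998 -2.331
vertex 0.07 1.589 -2.427
vertex -0.682 1.428 -3.185
endloop
endfacet
facet normal -0.453 -0.667 0.591
outer loop
vertex -1.094 0.821 -2.647
vertex -1.538 2.552 -1.035
vertex -2.29 2.391 -1.793
endloop
endfacet
facet normal 0.557 -0.730 -0.397
outer loop
vertex -0.342 0.982 -1.889
vertex -1.094 0.821 -2.647
vertex 0.07 1.589 -2.427
endloop
endfacet
facet normal -0.453 -0.667 0.591
outer loop
vertex -0.342 0.982 -1.889
vertex -1.538 2.552 -1.035
vertex -1.094 0.821 -2.647
endloop
endfacet
facet normal -0.557 0.730 0.397
outer loop
vertex -2.29 2.391 -1.793
vertex -1.538 2.552 -1.035
vertex -1.878 2.998 -2.331
endloop
endfacet
facet normal 0.453 0.667 -0.591
outer loop
vertex -1.126 3.159 -1.573
vertex 0.07 1.589 -2.427
vertex -1.878 2.998 -2.331
endloop
endfacet
facet normal -0.557 0.730 0.397
outer loop
vertex -1.878 2.998 -2.331
vertex -1.538 2.552 -1.035
vertex -1.126 3.159 -1.573
endloop
endfacet
facet normal 0.697 0.149 0.702
outer loop
vertex -1.126 3.159 -1.573
vertex -0.342 0.982 -1.889
vertex 0.07 1.589 -2.427
endloop
endfacet
facet normal 0.697 0.149 0.702
outer loop
vertex -1.538 2.552 -1.035
vertex -0.342 0.982 -1.889
vertex -1.126 3.159 -1.573
endloop
endfacet
facet normal -0.475 -0.628 -0.616
outer loop
vertex -1.27 3.641 -1.558
vertex -1.639 3.408 -1.036
vertex -1.863 3.936 -1.401
endloop
endfacet
facet normal 0.123 0.647 -0.752
outer loop
vertex -1.27 3.641 -1.558
vertex -1.863 3.936 -1.401
vertex -0.752 4.325 -0.885
endloop
endfacet
facet normal 0.123 0.646 -0.753
outer loop
vertex -0.752 4.325 -0.885
vertex -1.863 3.936 -1.401
vertex -1.345 4.62 -0.729
endloop
endfacet
facet normal 0.475 0.628 0.617
outer loop
vertex -0.752 4.325 -0.885
vertex -1.345 4.62 -0.729
vertex -1.121 4.092 -0.364
endloop
endfacet
facet normal -0.475 -0.628 -0.616
outer loop
vertex -1.863 3.936 -1.401
vertex -1.639 3.408 -1.036
vertex -2.231 3.703 -0.88
endloop
endfacet
facet normal -0.693 0.699 -0.177
outer loop
vertex -1.863 3.936 -1.401
vertex -2.231 3.703 -0.88
vertex -1.345 4.62 -0.729
endloop
endfacet
facet normal -0.693 0.699 -0.177
outer loop
vertex -1.345 4.62 -0.729
vertex -2.231 3.703 -0.88
vertex -1.713 4.387 -0.208
endloop
endfacet
facet normal 0.475 0.628 0.616
outer loop
vertex -1.345 4.62 -0.729
vertex -1.713 4.387 -0.208
vertex -1.121 4.092 -0.364
endloop
endfacet
facet normal -0.475 -0.627 -0.617
outer loop
vertex -2.231 3.703 -0.88
vertex -1.639 3.408 -1.036
vertex -2.008 3.175 -0.515
endloop
endfacet
facet normal -0.816 0.053 0.575
outer loop
vertex -2.231 3.703 -0.88
vertex -2.008 3.175 -0.515
vertex -1.713 4.387 -0.208
endloop
endfacet
facet normal -0.817 0.053 0.575
outer loop
vertex -1.713 4.387 -0.208
vertex -2.008 3.175 -0.515
vertex -1.49 3.859 0.158
endloop
endfacet
facet normal 0.475 0.628 0.616
outer loop
vertex -1.713 4.387 -0.208
vertex -1.49 3.859 0.158
vertex -1.121 4.092 -0.364
endloop
endfacet
facet normal -0.475 -0.628 -0.617
outer loop
vertex -2.008 3.175 -0.515
vertex -1.639 3.408 -1.036
vertex -1.415 2.88 -0.671
endloop
endfacet
facet normal -0.124 -0.647 0.753
outer loop
vertex -2.008 3.175 -0.515
vertex -1.415 2.88 -0.671
vertex -1.49 3.859 0.158
endloop
endfacet
facet normal -0.122 -0.647 0.753
outer loop
vertex -1.49 3.859 0.158
vertex -1.415 2.88 -0.671
vertex -0.897 3.564 0.001
endloop
endfacet
facet normal 0.475 0.628 0.616
outer loop
vertex -1.49 3.859 0.158
vertex -0.897 3.564 0.001
vertex -1.121 4.092 -0.364
endloop
endfacet
facet normal -0.475 -0.628 -0.616
outer loop
vertex -1.415 2.88 -0.671
vertex -1.639 3.408 -1.036
vertex -1.047 3.113 -1.192
endloop
endfacet
facet normal 0.693 -0.699 0.177
outer loop
vertex -1.415 2.88 -0.671
vertex -1.047 3.113 -1.192
vertex -0.897 3.564 0.001
endloop
endfacet
facet normal 0.693 -0.699 0.177
outer loop
vertex -0.897 3.564 0.001
vertex -1.047 3.113 -1.192
vertex -0.529 3.797 -0.52
endloop
endfacet
facet normal 0.475 0.628 0.616
outer loop
vertex -0.897 3.564 0.001
vertex -0.529 3.797 -0.52
vertex -1.121 4.092 -0.364
endloop
endfacet
facet normal -0.475 -0.628 -0.616
outer loop
vertex -1.047 3.113 -1.192
vertex -1.639 3.408 -1.036
vertex -1.27 3.641 -1.558
endloop
endfacet
facet normal 0.817 -0.054 -0.575
outer loop
vertex -1.047 3.113 -1.192
vertex -1.27 3.641 -1.558
vertex -0.529 3.797 -0.52
endloop
endfacet
facet normal 0.816 -0.053 -0.575
outer loop
vertex -0.529 3.797 -0.52
vertex -1.27 3.641 -1.558
vertex -0.752 4.325 -0.885
endloop
endfacet
facet normal 0.475 0.627 0.617
outer loop
vertex -0.529 3.797 -0.52
vertex -0.752 4.325 -0.885
vertex -1.121 4.092 -0.364
endloop
endfacet

endsolid


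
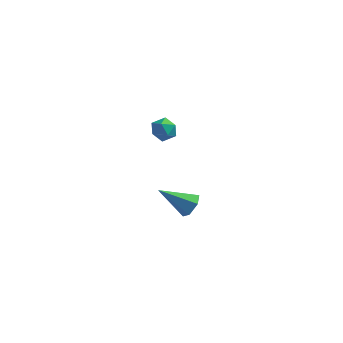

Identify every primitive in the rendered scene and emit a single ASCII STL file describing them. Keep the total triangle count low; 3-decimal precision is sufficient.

solid 
facet normal -0.591 0.672 0.445
outer loop
vertex -1.087 -0.575 3.21
vertex -1.395 -1.151 3.671
vertex -0.751 -0.746 3.915
endloop
endfacet
facet normal 0.018 0.974 0.228
outer loop
vertex -1.087 -0.575 3.21
vertex -0.751 -0.746 3.915
vertex -0.291 -0.605 3.276
endloop
endfacet
facet normal 0.073 0.876 -0.477
outer loop
vertex -1.087 -0.575 3.21
vertex -0.291 -0.605 3.276
vertex -0.651 -0.923 2.638
endloop
endfacet
facet normal -0.503 0.513 -0.696
outer loop
vertex -1.087 -0.575 3.21
vertex -0.651 -0.923 2.638
vertex -1.333 -1.261 2.882
endloop
endfacet
facet normal -0.913 0.388 -0.126
outer loop
vertex -1.087 -0.575 3.21
vertex -1.333 -1.261 2.882
vertex -1.395 -1.151 3.671
endloop
endfacet
facet normal 0.558 0.630 0.541
outer loop
vertex -0.291 -0.605 3.276
vertex -0.751 -0.746 3.915
vertex -0.107 -1.199 3.778
endloop
endfacet
facet normal -0.427 0.141 0.893
outer loop
vertex -0.751 -0.746 3.915
vertex -1.395 -1.151 3.671
vertex -0.789 -1.537 4.022
endloop
endfacet
facet normal -0.947 -0.319 -0.030
outer loop
vertex -1.395 -1.151 3.671
vertex -1.333 -1.261 2.882
vertex -1.149 -1.855 3.384
endloop
endfacet
facet normal -0.284 -0.115 -0.952
outer loop
vertex -1.333 -1.261 2.882
vertex -0.651 -0.923 2.638
vertex -0.689 -1.714 2.745
endloop
endfacet
facet normal 0.647 0.471 -0.600
outer loop
vertex -0.651 -0.923 2.638
vertex -0.291 -0.605 3.276
vertex -0.045 -1.309 2.989
endloop
endfacet
facet normal 0.503 -0.513 0.696
outer loop
vertex -0.353 -1.885 3.45
vertex -0.107 -1.199 3.778
vertex -0.789 -1.537 4.022
endloop
endfacet
facet normal -0.073 -0.876 0.477
outer loop
vertex -0.353 -1.885 3.45
vertex -0.789 -1.537 4.022
vertex -1.149 -1.855 3.384
endloop
endfacet
facet normal -0.018 -0.974 -0.228
outer loop
vertex -0.353 -1.885 3.45
vertex -1.149 -1.855 3.384
vertex -0.689 -1.714 2.745
endloop
endfacet
facet normal 0.591 -0.672 -0.445
outer loop
vertex -0.353 -1.885 3.45
vertex -0.689 -1.714 2.745
vertex -0.045 -1.309 2.989
endloop
endfacet
facet normal 0.913 -0.388 0.126
outer loop
vertex -0.353 -1.885 3.45
vertex -0.045 -1.309 2.989
vertex -0.107 -1.199 3.778
endloop
endfacet
facet normal 0.284 0.115 0.952
outer loop
vertex -0.789 -1.537 4.022
vertex -0.107 -1.199 3.778
vertex -0.751 -0.746 3.915
endloop
endfacet
facet normal -0.647 -0.471 0.600
outer loop
vertex -1.149 -1.855 3.384
vertex -0.789 -1.537 4.022
vertex -1.395 -1.151 3.671
endloop
endfacet
facet normal -0.558 -0.630 -0.541
outer loop
vertex -0.689 -1.714 2.745
vertex -1.149 -1.855 3.384
vertex -1.333 -1.261 2.882
endloop
endfacet
facet normal 0.427 -0.141 -0.893
outer loop
vertex -0.045 -1.309 2.989
vertex -0.689 -1.714 2.745
vertex -0.651 -0.923 2.638
endloop
endfacet
facet normal 0.947 0.319 0.030
outer loop
vertex -0.107 -1.199 3.778
vertex -0.045 -1.309 2.989
vertex -0.291 -0.605 3.276
endloop
endfacet
facet normal 0.822 0.108 -0.559
outer loop
vertex 0.844 0.055 -3.774
vertex 0.396 0.438 -4.359
vertex 0.751 0.879 -3.751
endloop
endfacet
facet normal 0.272 0.004 0.962
outer loop
vertex 0.844 0.055 -3.774
vertex 0.751 0.879 -3.751
vertex -1.396 0.202 -3.141
endloop
endfacet
facet normal 0.822 0.109 -0.559
outer loop
vertex 0.751 0.879 -3.751
vertex 0.396 0.438 -4.359
vertex 0.303 1.263 -4.335
endloop
endfacet
facet normal -0.085 0.802 0.592
outer loop
vertex 0.751 0.879 -3.751
vertex 0.303 1.263 -4.335
vertex -1.396 0.202 -3.141
endloop
endfacet
facet normal 0.823 0.109 -0.558
outer loop
vertex 0.303 1.263 -4.335
vertex 0.396 0.438 -4.359
vertex -0.051 0.822 -4.943
endloop
endfacet
facet normal -0.615 0.764 -0.196
outer loop
vertex 0.303 1.263 -4.335
vertex -0.051 0.822 -4.943
vertex -1.396 0.202 -3.141
endloop
endfacet
facet normal 0.823 0.108 -0.558
outer loop
vertex -0.051 0.822 -4.943
vertex 0.396 0.438 -4.359
vertex 0.042 -0.002 -4.966
endloop
endfacet
facet normal -0.787 -0.072 -0.612
outer loop
vertex -0.051 0.822 -4.943
vertex 0.042 -0.002 -4.966
vertex -1.396 0.202 -3.141
endloop
endfacet
facet normal 0.823 0.108 -0.558
outer loop
vertex 0.042 -0.002 -4.966
vertex 0.396 0.438 -4.359
vertex 0.489 -0.386 -4.382
endloop
endfacet
facet normal -0.431 -0.869 -0.242
outer loop
vertex 0.042 -0.002 -4.966
vertex 0.489 -0.386 -4.382
vertex -1.396 0.202 -3.141
endloop
endfacet
facet normal 0.822 0.108 -0.559
outer loop
vertex 0.489 -0.386 -4.382
vertex 0.396 0.438 -4.359
vertex 0.844 0.055 -3.774
endloop
endfacet
facet normal 0.100 -0.832 0.545
outer loop
vertex 0.489 -0.386 -4.382
vertex 0.844 0.055 -3.774
vertex -1.396 0.202 -3.141
endloop
endfacet

endsolid


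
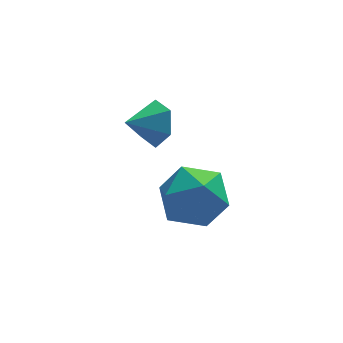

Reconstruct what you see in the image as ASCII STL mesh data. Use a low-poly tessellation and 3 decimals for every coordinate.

solid 
facet normal 0.868 0.239 -0.436
outer loop
vertex -2.475 -2.62 0.864
vertex -2.884 -2.426 0.156
vertex -2.753 -1.837 0.74
endloop
endfacet
facet normal -0.162 0.098 0.982
outer loop
vertex -2.475 -2.62 0.864
vertex -2.753 -1.837 0.74
vertex -3.856 -2.694 0.644
endloop
endfacet
facet normal 0.867 0.239 -0.436
outer loop
vertex -2.753 -1.837 0.74
vertex -2.884 -2.426 0.156
vertex -3.162 -1.643 0.033
endloop
endfacet
facet normal -0.557 0.660 0.503
outer loop
vertex -2.753 -1.837 0.74
vertex -3.162 -1.643 0.033
vertex -3.856 -2.694 0.644
endloop
endfacet
facet normal 0.868 0.240 -0.436
outer loop
vertex -3.162 -1.643 0.033
vertex -2.884 -2.426 0.156
vertex -3.293 -2.232 -0.552
endloop
endfacet
facet normal -0.868 0.433 -0.242
outer loop
vertex -3.162 -1.643 0.033
vertex -3.293 -2.232 -0.552
vertex -3.856 -2.694 0.644
endloop
endfacet
facet normal 0.868 0.239 -0.436
outer loop
vertex -3.293 -2.232 -0.552
vertex -2.884 -2.426 0.156
vertex -3.015 -3.015 -0.428
endloop
endfacet
facet normal -0.784 -0.359 -0.507
outer loop
vertex -3.293 -2.232 -0.552
vertex -3.015 -3.015 -0.428
vertex -3.856 -2.694 0.644
endloop
endfacet
facet normal 0.867 0.239 -0.436
outer loop
vertex -3.015 -3.015 -0.428
vertex -2.884 -2.426 0.156
vertex -2.606 -3.209 0.279
endloop
endfacet
facet normal -0.388 -0.921 -0.028
outer loop
vertex -3.015 -3.015 -0.428
vertex -2.606 -3.209 0.279
vertex -3.856 -2.694 0.644
endloop
endfacet
facet normal 0.868 0.240 -0.436
outer loop
vertex -2.606 -3.209 0.279
vertex -2.884 -2.426 0.156
vertex -2.475 -2.62 0.864
endloop
endfacet
facet normal -0.077 -0.694 0.716
outer loop
vertex -2.606 -3.209 0.279
vertex -2.475 -2.62 0.864
vertex -3.856 -2.694 0.644
endloop
endfacet
facet normal -0.328 0.889 0.318
outer loop
vertex -1.596 -1.846 -3.122
vertex -2.744 -2.256 -3.159
vertex -2.086 -2.378 -2.14
endloop
endfacet
facet normal 0.325 0.754 0.571
outer loop
vertex -1.596 -1.846 -3.122
vertex -2.086 -2.378 -2.14
vertex -0.937 -2.631 -2.461
endloop
endfacet
facet normal 0.760 0.650 0.014
outer loop
vertex -1.596 -1.846 -3.122
vertex -0.937 -2.631 -2.461
vertex -0.885 -2.666 -3.679
endloop
endfacet
facet normal 0.375 0.721 -0.583
outer loop
vertex -1.596 -1.846 -3.122
vertex -0.885 -2.666 -3.679
vertex -2.002 -2.434 -4.111
endloop
endfacet
facet normal -0.298 0.869 -0.395
outer loop
vertex -1.596 -1.846 -3.122
vertex -2.002 -2.434 -4.111
vertex -2.744 -2.256 -3.159
endloop
endfacet
facet normal 0.296 0.147 0.944
outer loop
vertex -0.937 -2.631 -2.461
vertex -2.086 -2.378 -2.14
vertex -1.678 -3.526 -2.089
endloop
endfacet
facet normal -0.761 0.366 0.535
outer loop
vertex -2.086 -2.378 -2.14
vertex -2.744 -2.256 -3.159
vertex -2.795 -3.294 -2.521
endloop
endfacet
facet normal -0.712 0.333 -0.618
outer loop
vertex -2.744 -2.256 -3.159
vertex -2.002 -2.434 -4.111
vertex -2.743 -3.329 -3.739
endloop
endfacet
facet normal 0.376 0.093 -0.922
outer loop
vertex -2.002 -2.434 -4.111
vertex -0.885 -2.666 -3.679
vertex -1.594 -3.582 -4.06
endloop
endfacet
facet normal 0.999 -0.022 0.043
outer loop
vertex -0.885 -2.666 -3.679
vertex -0.937 -2.631 -2.461
vertex -0.936 -3.704 -3.041
endloop
endfacet
facet normal -0.375 -0.721 0.583
outer loop
vertex -2.084 -4.114 -3.078
vertex -1.678 -3.526 -2.089
vertex -2.795 -3.294 -2.521
endloop
endfacet
facet normal -0.760 -0.650 -0.014
outer loop
vertex -2.084 -4.114 -3.078
vertex -2.795 -3.294 -2.521
vertex -2.743 -3.329 -3.739
endloop
endfacet
facet normal -0.325 -0.754 -0.571
outer loop
vertex -2.084 -4.114 -3.078
vertex -2.743 -3.329 -3.739
vertex -1.594 -3.582 -4.06
endloop
endfacet
facet normal 0.328 -0.889 -0.318
outer loop
vertex -2.084 -4.114 -3.078
vertex -1.594 -3.582 -4.06
vertex -0.936 -3.704 -3.041
endloop
endfacet
facet normal 0.298 -0.869 0.395
outer loop
vertex -2.084 -4.114 -3.078
vertex -0.936 -3.704 -3.041
vertex -1.678 -3.526 -2.089
endloop
endfacet
facet normal -0.376 -0.093 0.922
outer loop
vertex -2.795 -3.294 -2.521
vertex -1.678 -3.526 -2.089
vertex -2.086 -2.378 -2.14
endloop
endfacet
facet normal -0.999 0.022 -0.043
outer loop
vertex -2.743 -3.329 -3.739
vertex -2.795 -3.294 -2.521
vertex -2.744 -2.256 -3.159
endloop
endfacet
facet normal -0.296 -0.147 -0.944
outer loop
vertex -1.594 -3.582 -4.06
vertex -2.743 -3.329 -3.739
vertex -2.002 -2.434 -4.111
endloop
endfacet
facet normal 0.761 -0.366 -0.535
outer loop
vertex -0.936 -3.704 -3.041
vertex -1.594 -3.582 -4.06
vertex -0.885 -2.666 -3.679
endloop
endfacet
facet normal 0.712 -0.333 0.618
outer loop
vertex -1.678 -3.526 -2.089
vertex -0.936 -3.704 -3.041
vertex -0.937 -2.631 -2.461
endloop
endfacet

endsolid


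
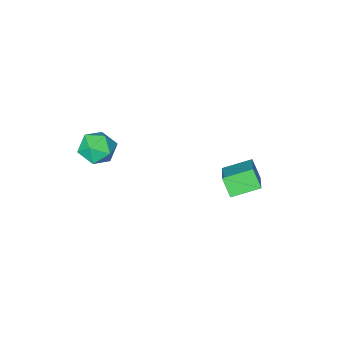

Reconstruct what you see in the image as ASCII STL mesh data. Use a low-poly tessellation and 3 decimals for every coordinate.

solid 
facet normal 0.095 0.630 0.771
outer loop
vertex 1.575 -2.003 -0.357
vertex 1.386 -2.643 0.189
vertex 2.205 -2.494 -0.034
endloop
endfacet
facet normal 0.521 0.821 0.233
outer loop
vertex 1.575 -2.003 -0.357
vertex 2.205 -2.494 -0.034
vertex 2.219 -2.267 -0.865
endloop
endfacet
facet normal 0.113 0.933 -0.342
outer loop
vertex 1.575 -2.003 -0.357
vertex 2.219 -2.267 -0.865
vertex 1.407 -2.276 -1.157
endloop
endfacet
facet normal -0.566 0.809 -0.157
outer loop
vertex 1.575 -2.003 -0.357
vertex 1.407 -2.276 -1.157
vertex 0.893 -2.509 -0.506
endloop
endfacet
facet normal -0.577 0.622 0.529
outer loop
vertex 1.575 -2.003 -0.357
vertex 0.893 -2.509 -0.506
vertex 1.386 -2.643 0.189
endloop
endfacet
facet normal 0.957 0.274 0.091
outer loop
vertex 2.219 -2.267 -0.865
vertex 2.205 -2.494 -0.034
vertex 2.427 -3.071 -0.634
endloop
endfacet
facet normal 0.269 -0.036 0.963
outer loop
vertex 2.205 -2.494 -0.034
vertex 1.386 -2.643 0.189
vertex 1.913 -3.304 0.017
endloop
endfacet
facet normal -0.819 -0.048 0.572
outer loop
vertex 1.386 -2.643 0.189
vertex 0.893 -2.509 -0.506
vertex 1.101 -3.313 -0.275
endloop
endfacet
facet normal -0.801 0.255 -0.541
outer loop
vertex 0.893 -2.509 -0.506
vertex 1.407 -2.276 -1.157
vertex 1.115 -3.086 -1.106
endloop
endfacet
facet normal 0.297 0.455 -0.839
outer loop
vertex 1.407 -2.276 -1.157
vertex 2.219 -2.267 -0.865
vertex 1.934 -2.937 -1.329
endloop
endfacet
facet normal 0.566 -0.809 0.157
outer loop
vertex 1.745 -3.577 -0.783
vertex 2.427 -3.071 -0.634
vertex 1.913 -3.304 0.017
endloop
endfacet
facet normal -0.113 -0.933 0.342
outer loop
vertex 1.745 -3.577 -0.783
vertex 1.913 -3.304 0.017
vertex 1.101 -3.313 -0.275
endloop
endfacet
facet normal -0.521 -0.821 -0.233
outer loop
vertex 1.745 -3.577 -0.783
vertex 1.101 -3.313 -0.275
vertex 1.115 -3.086 -1.106
endloop
endfacet
facet normal -0.095 -0.630 -0.771
outer loop
vertex 1.745 -3.577 -0.783
vertex 1.115 -3.086 -1.106
vertex 1.934 -2.937 -1.329
endloop
endfacet
facet normal 0.577 -0.622 -0.529
outer loop
vertex 1.745 -3.577 -0.783
vertex 1.934 -2.937 -1.329
vertex 2.427 -3.071 -0.634
endloop
endfacet
facet normal 0.801 -0.255 0.541
outer loop
vertex 1.913 -3.304 0.017
vertex 2.427 -3.071 -0.634
vertex 2.205 -2.494 -0.034
endloop
endfacet
facet normal -0.297 -0.455 0.839
outer loop
vertex 1.101 -3.313 -0.275
vertex 1.913 -3.304 0.017
vertex 1.386 -2.643 0.189
endloop
endfacet
facet normal -0.957 -0.274 -0.091
outer loop
vertex 1.115 -3.086 -1.106
vertex 1.101 -3.313 -0.275
vertex 0.893 -2.509 -0.506
endloop
endfacet
facet normal -0.269 0.036 -0.963
outer loop
vertex 1.934 -2.937 -1.329
vertex 1.115 -3.086 -1.106
vertex 1.407 -2.276 -1.157
endloop
endfacet
facet normal 0.819 0.048 -0.572
outer loop
vertex 2.427 -3.071 -0.634
vertex 1.934 -2.937 -1.329
vertex 2.219 -2.267 -0.865
endloop
endfacet
facet normal -0.507 -0.682 -0.527
outer loop
vertex -3.151 -0.959 -3.244
vertex -4.28 -0.426 -2.847
vertex -3.144 -0.369 -4.014
endloop
endfacet
facet normal 0.862 -0.407 -0.304
outer loop
vertex -2.18 0.926 -3.013
vertex -3.151 -0.959 -3.244
vertex -3.144 -0.369 -4.014
endloop
endfacet
facet normal -0.507 -0.682 -0.527
outer loop
vertex -3.144 -0.369 -4.014
vertex -4.28 -0.426 -2.847
vertex -4.273 0.164 -3.617
endloop
endfacet
facet normal 0.008 0.608 -0.794
outer loop
vertex -4.273 0.164 -3.617
vertex -2.18 0.926 -3.013
vertex -3.144 -0.369 -4.014
endloop
endfacet
facet normal -0.008 -0.608 0.794
outer loop
vertex -3.151 -0.959 -3.244
vertex -3.316 0.869 -1.846
vertex -4.28 -0.426 -2.847
endloop
endfacet
facet normal 0.862 -0.407 -0.304
outer loop
vertex -2.187 0.336 -2.243
vertex -3.151 -0.959 -3.244
vertex -2.18 0.926 -3.013
endloop
endfacet
facet normal -0.008 -0.608 0.794
outer loop
vertex -2.187 0.336 -2.243
vertex -3.316 0.869 -1.846
vertex -3.151 -0.959 -3.244
endloop
endfacet
facet normal -0.862 0.407 0.304
outer loop
vertex -4.28 -0.426 -2.847
vertex -3.316 0.869 -1.846
vertex -4.273 0.164 -3.617
endloop
endfacet
facet normal 0.008 0.608 -0.794
outer loop
vertex -3.309 1.459 -2.616
vertex -2.18 0.926 -3.013
vertex -4.273 0.164 -3.617
endloop
endfacet
facet normal -0.862 0.407 0.304
outer loop
vertex -4.273 0.164 -3.617
vertex -3.316 0.869 -1.846
vertex -3.309 1.459 -2.616
endloop
endfacet
facet normal 0.507 0.682 0.527
outer loop
vertex -3.309 1.459 -2.616
vertex -2.187 0.336 -2.243
vertex -2.18 0.926 -3.013
endloop
endfacet
facet normal 0.507 0.682 0.527
outer loop
vertex -3.316 0.869 -1.846
vertex -2.187 0.336 -2.243
vertex -3.309 1.459 -2.616
endloop
endfacet

endsolid


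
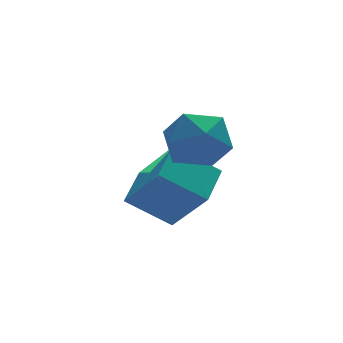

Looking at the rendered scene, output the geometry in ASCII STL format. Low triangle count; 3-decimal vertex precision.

solid 
facet normal -0.630 -0.705 -0.324
outer loop
vertex 4.072 -1.199 -2.703
vertex 2.981 -0.613 -1.856
vertex 3.571 -0.11 -4.099
endloop
endfacet
facet normal 0.727 -0.390 -0.565
outer loop
vertex 4.379 0.793 -3.684
vertex 4.072 -1.199 -2.703
vertex 3.571 -0.11 -4.099
endloop
endfacet
facet normal -0.631 -0.705 -0.324
outer loop
vertex 3.571 -0.11 -4.099
vertex 2.981 -0.613 -1.856
vertex 2.481 0.476 -3.252
endloop
endfacet
facet normal -0.272 0.592 -0.759
outer loop
vertex 2.481 0.476 -3.252
vertex 4.379 0.793 -3.684
vertex 3.571 -0.11 -4.099
endloop
endfacet
facet normal 0.271 -0.592 0.759
outer loop
vertex 4.072 -1.199 -2.703
vertex 3.789 0.29 -1.441
vertex 2.981 -0.613 -1.856
endloop
endfacet
facet normal 0.727 -0.390 -0.565
outer loop
vertex 4.879 -0.296 -2.288
vertex 4.072 -1.199 -2.703
vertex 4.379 0.793 -3.684
endloop
endfacet
facet normal 0.272 -0.592 0.759
outer loop
vertex 4.879 -0.296 -2.288
vertex 3.789 0.29 -1.441
vertex 4.072 -1.199 -2.703
endloop
endfacet
facet normal -0.727 0.391 0.565
outer loop
vertex 2.981 -0.613 -1.856
vertex 3.789 0.29 -1.441
vertex 2.481 0.476 -3.252
endloop
endfacet
facet normal -0.272 0.592 -0.759
outer loop
vertex 3.288 1.379 -2.837
vertex 4.379 0.793 -3.684
vertex 2.481 0.476 -3.252
endloop
endfacet
facet normal -0.727 0.390 0.565
outer loop
vertex 2.481 0.476 -3.252
vertex 3.789 0.29 -1.441
vertex 3.288 1.379 -2.837
endloop
endfacet
facet normal 0.631 0.705 0.324
outer loop
vertex 3.288 1.379 -2.837
vertex 4.879 -0.296 -2.288
vertex 4.379 0.793 -3.684
endloop
endfacet
facet normal 0.631 0.705 0.324
outer loop
vertex 3.789 0.29 -1.441
vertex 4.879 -0.296 -2.288
vertex 3.288 1.379 -2.837
endloop
endfacet
facet normal -0.950 0.253 -0.182
outer loop
vertex 3.327 -0.698 -1.437
vertex 3.064 -1.026 -0.519
vertex 3.345 -0.066 -0.65
endloop
endfacet
facet normal -0.501 0.680 -0.535
outer loop
vertex 3.327 -0.698 -1.437
vertex 3.345 -0.066 -0.65
vertex 4.092 -0.049 -1.328
endloop
endfacet
facet normal -0.095 0.273 -0.957
outer loop
vertex 3.327 -0.698 -1.437
vertex 4.092 -0.049 -1.328
vertex 4.273 -0.999 -1.617
endloop
endfacet
facet normal -0.294 -0.407 -0.865
outer loop
vertex 3.327 -0.698 -1.437
vertex 4.273 -0.999 -1.617
vertex 3.637 -1.603 -1.117
endloop
endfacet
facet normal -0.823 -0.418 -0.385
outer loop
vertex 3.327 -0.698 -1.437
vertex 3.637 -1.603 -1.117
vertex 3.064 -1.026 -0.519
endloop
endfacet
facet normal -0.074 0.996 -0.057
outer loop
vertex 4.092 -0.049 -1.328
vertex 3.345 -0.066 -0.65
vertex 4.303 0.023 -0.343
endloop
endfacet
facet normal -0.802 0.305 0.514
outer loop
vertex 3.345 -0.066 -0.65
vertex 3.064 -1.026 -0.519
vertex 3.667 -0.581 0.157
endloop
endfacet
facet normal -0.595 -0.782 0.185
outer loop
vertex 3.064 -1.026 -0.519
vertex 3.637 -1.603 -1.117
vertex 3.848 -1.531 -0.132
endloop
endfacet
facet normal 0.260 -0.763 -0.591
outer loop
vertex 3.637 -1.603 -1.117
vertex 4.273 -0.999 -1.617
vertex 4.595 -1.514 -0.81
endloop
endfacet
facet normal 0.582 0.336 -0.740
outer loop
vertex 4.273 -0.999 -1.617
vertex 4.092 -0.049 -1.328
vertex 4.876 -0.554 -0.941
endloop
endfacet
facet normal 0.294 0.407 0.865
outer loop
vertex 4.613 -0.882 -0.023
vertex 4.303 0.023 -0.343
vertex 3.667 -0.581 0.157
endloop
endfacet
facet normal 0.095 -0.273 0.957
outer loop
vertex 4.613 -0.882 -0.023
vertex 3.667 -0.581 0.157
vertex 3.848 -1.531 -0.132
endloop
endfacet
facet normal 0.501 -0.680 0.535
outer loop
vertex 4.613 -0.882 -0.023
vertex 3.848 -1.531 -0.132
vertex 4.595 -1.514 -0.81
endloop
endfacet
facet normal 0.950 -0.253 0.182
outer loop
vertex 4.613 -0.882 -0.023
vertex 4.595 -1.514 -0.81
vertex 4.876 -0.554 -0.941
endloop
endfacet
facet normal 0.823 0.418 0.385
outer loop
vertex 4.613 -0.882 -0.023
vertex 4.876 -0.554 -0.941
vertex 4.303 0.023 -0.343
endloop
endfacet
facet normal -0.260 0.763 0.591
outer loop
vertex 3.667 -0.581 0.157
vertex 4.303 0.023 -0.343
vertex 3.345 -0.066 -0.65
endloop
endfacet
facet normal -0.582 -0.336 0.740
outer loop
vertex 3.848 -1.531 -0.132
vertex 3.667 -0.581 0.157
vertex 3.064 -1.026 -0.519
endloop
endfacet
facet normal 0.074 -0.996 0.057
outer loop
vertex 4.595 -1.514 -0.81
vertex 3.848 -1.531 -0.132
vertex 3.637 -1.603 -1.117
endloop
endfacet
facet normal 0.802 -0.305 -0.514
outer loop
vertex 4.876 -0.554 -0.941
vertex 4.595 -1.514 -0.81
vertex 4.273 -0.999 -1.617
endloop
endfacet
facet normal 0.595 0.782 -0.185
outer loop
vertex 4.303 0.023 -0.343
vertex 4.876 -0.554 -0.941
vertex 4.092 -0.049 -1.328
endloop
endfacet

endsolid


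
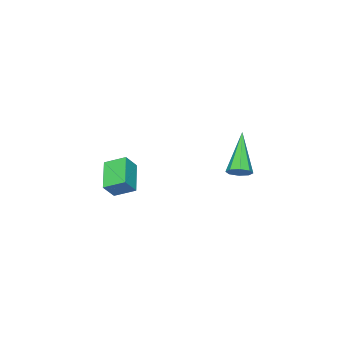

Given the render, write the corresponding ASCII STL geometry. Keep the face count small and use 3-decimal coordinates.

solid 
facet normal -0.637 -0.533 0.557
outer loop
vertex -0.094 -4.715 -2.146
vertex -0.468 -3.828 -1.726
vertex -0.71 -4.664 -2.801
endloop
endfacet
facet normal 0.356 -0.845 -0.400
outer loop
vertex 0.308 -3.812 -3.694
vertex -0.094 -4.715 -2.146
vertex -0.71 -4.664 -2.801
endloop
endfacet
facet normal -0.636 -0.533 0.558
outer loop
vertex -0.71 -4.664 -2.801
vertex -0.468 -3.828 -1.726
vertex -1.084 -3.778 -2.381
endloop
endfacet
facet normal -0.684 0.056 -0.727
outer loop
vertex -1.084 -3.778 -2.381
vertex 0.308 -3.812 -3.694
vertex -0.71 -4.664 -2.801
endloop
endfacet
facet normal 0.684 -0.056 0.727
outer loop
vertex -0.094 -4.715 -2.146
vertex 0.55 -2.976 -2.619
vertex -0.468 -3.828 -1.726
endloop
endfacet
facet normal 0.357 -0.844 -0.400
outer loop
vertex 0.924 -3.862 -3.039
vertex -0.094 -4.715 -2.146
vertex 0.308 -3.812 -3.694
endloop
endfacet
facet normal 0.684 -0.056 0.727
outer loop
vertex 0.924 -3.862 -3.039
vertex 0.55 -2.976 -2.619
vertex -0.094 -4.715 -2.146
endloop
endfacet
facet normal -0.356 0.845 0.400
outer loop
vertex -0.468 -3.828 -1.726
vertex 0.55 -2.976 -2.619
vertex -1.084 -3.778 -2.381
endloop
endfacet
facet normal -0.684 0.056 -0.727
outer loop
vertex -0.066 -2.925 -3.274
vertex 0.308 -3.812 -3.694
vertex -1.084 -3.778 -2.381
endloop
endfacet
facet normal -0.356 0.844 0.401
outer loop
vertex -1.084 -3.778 -2.381
vertex 0.55 -2.976 -2.619
vertex -0.066 -2.925 -3.274
endloop
endfacet
facet normal 0.636 0.533 -0.558
outer loop
vertex -0.066 -2.925 -3.274
vertex 0.924 -3.862 -3.039
vertex 0.308 -3.812 -3.694
endloop
endfacet
facet normal 0.637 0.533 -0.557
outer loop
vertex 0.55 -2.976 -2.619
vertex 0.924 -3.862 -3.039
vertex -0.066 -2.925 -3.274
endloop
endfacet
facet normal 0.534 0.357 -0.766
outer loop
vertex -0.826 1.848 -1.038
vertex -1.146 1.571 -1.39
vertex -1.158 2.072 -1.165
endloop
endfacet
facet normal 0.173 0.667 0.725
outer loop
vertex -0.826 1.848 -1.038
vertex -1.158 2.072 -1.165
vertex -2.314 0.789 0.29
endloop
endfacet
facet normal 0.534 0.357 -0.767
outer loop
vertex -1.158 2.072 -1.165
vertex -1.146 1.571 -1.39
vertex -1.484 2.003 -1.424
endloop
endfacet
facet normal -0.456 0.815 0.357
outer loop
vertex -1.158 2.072 -1.165
vertex -1.484 2.003 -1.424
vertex -2.314 0.789 0.29
endloop
endfacet
facet normal 0.533 0.357 -0.767
outer loop
vertex -1.484 2.003 -1.424
vertex -1.146 1.571 -1.39
vertex -1.611 1.681 -1.662
endloop
endfacet
facet normal -0.890 0.440 -0.120
outer loop
vertex -1.484 2.003 -1.424
vertex -1.611 1.681 -1.662
vertex -2.314 0.789 0.29
endloop
endfacet
facet normal 0.533 0.357 -0.767
outer loop
vertex -1.611 1.681 -1.662
vertex -1.146 1.571 -1.39
vertex -1.465 1.293 -1.741
endloop
endfacet
facet normal -0.872 -0.242 -0.425
outer loop
vertex -1.611 1.681 -1.662
vertex -1.465 1.293 -1.741
vertex -2.314 0.789 0.29
endloop
endfacet
facet normal 0.534 0.356 -0.767
outer loop
vertex -1.465 1.293 -1.741
vertex -1.146 1.571 -1.39
vertex -1.133 1.069 -1.614
endloop
endfacet
facet normal -0.414 -0.828 -0.378
outer loop
vertex -1.465 1.293 -1.741
vertex -1.133 1.069 -1.614
vertex -2.314 0.789 0.29
endloop
endfacet
facet normal 0.533 0.356 -0.767
outer loop
vertex -1.133 1.069 -1.614
vertex -1.146 1.571 -1.39
vertex -0.808 1.138 -1.356
endloop
endfacet
facet normal 0.215 -0.976 -0.010
outer loop
vertex -1.133 1.069 -1.614
vertex -0.808 1.138 -1.356
vertex -2.314 0.789 0.29
endloop
endfacet
facet normal 0.535 0.357 -0.766
outer loop
vertex -0.808 1.138 -1.356
vertex -1.146 1.571 -1.39
vertex -0.681 1.46 -1.117
endloop
endfacet
facet normal 0.649 -0.602 0.466
outer loop
vertex -0.808 1.138 -1.356
vertex -0.681 1.46 -1.117
vertex -2.314 0.789 0.29
endloop
endfacet
facet normal 0.535 0.356 -0.766
outer loop
vertex -0.681 1.46 -1.117
vertex -1.146 1.571 -1.39
vertex -0.826 1.848 -1.038
endloop
endfacet
facet normal 0.632 0.079 0.771
outer loop
vertex -0.681 1.46 -1.117
vertex -0.826 1.848 -1.038
vertex -2.314 0.789 0.29
endloop
endfacet

endsolid


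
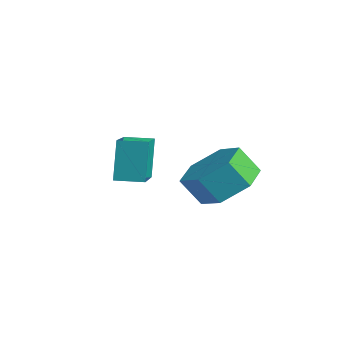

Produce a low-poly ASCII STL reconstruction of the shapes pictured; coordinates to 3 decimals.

solid 
facet normal 0.420 0.405 -0.812
outer loop
vertex 2.966 1.4 -4.196
vertex 2.343 2.275 -4.081
vertex 3.31 2.234 -3.602
endloop
endfacet
facet normal 0.850 -0.490 0.195
outer loop
vertex 2.966 1.4 -4.196
vertex 3.31 2.234 -3.602
vertex 2.5 0.95 -3.295
endloop
endfacet
facet normal 0.850 -0.490 0.195
outer loop
vertex 2.5 0.95 -3.295
vertex 3.31 2.234 -3.602
vertex 2.844 1.784 -2.7
endloop
endfacet
facet normal -0.419 -0.406 0.812
outer loop
vertex 2.5 0.95 -3.295
vertex 2.844 1.784 -2.7
vertex 1.877 1.825 -3.179
endloop
endfacet
facet normal 0.419 0.406 -0.812
outer loop
vertex 3.31 2.234 -3.602
vertex 2.343 2.275 -4.081
vertex 2.687 3.109 -3.486
endloop
endfacet
facet normal 0.701 0.423 0.574
outer loop
vertex 3.31 2.234 -3.602
vertex 2.687 3.109 -3.486
vertex 2.844 1.784 -2.7
endloop
endfacet
facet normal 0.701 0.423 0.574
outer loop
vertex 2.844 1.784 -2.7
vertex 2.687 3.109 -3.486
vertex 2.222 2.658 -2.585
endloop
endfacet
facet normal -0.420 -0.405 0.812
outer loop
vertex 2.844 1.784 -2.7
vertex 2.222 2.658 -2.585
vertex 1.877 1.825 -3.179
endloop
endfacet
facet normal 0.419 0.406 -0.812
outer loop
vertex 2.687 3.109 -3.486
vertex 2.343 2.275 -4.081
vertex 1.72 3.15 -3.965
endloop
endfacet
facet normal -0.149 0.913 0.380
outer loop
vertex 2.687 3.109 -3.486
vertex 1.72 3.15 -3.965
vertex 2.222 2.658 -2.585
endloop
endfacet
facet normal -0.148 0.913 0.379
outer loop
vertex 2.222 2.658 -2.585
vertex 1.72 3.15 -3.965
vertex 1.254 2.7 -3.064
endloop
endfacet
facet normal -0.419 -0.405 0.812
outer loop
vertex 2.222 2.658 -2.585
vertex 1.254 2.7 -3.064
vertex 1.877 1.825 -3.179
endloop
endfacet
facet normal 0.419 0.406 -0.812
outer loop
vertex 1.72 3.15 -3.965
vertex 2.343 2.275 -4.081
vertex 1.376 2.316 -4.56
endloop
endfacet
facet normal -0.850 0.490 -0.195
outer loop
vertex 1.72 3.15 -3.965
vertex 1.376 2.316 -4.56
vertex 1.254 2.7 -3.064
endloop
endfacet
facet normal -0.850 0.489 -0.195
outer loop
vertex 1.254 2.7 -3.064
vertex 1.376 2.316 -4.56
vertex 0.91 1.866 -3.658
endloop
endfacet
facet normal -0.420 -0.405 0.812
outer loop
vertex 1.254 2.7 -3.064
vertex 0.91 1.866 -3.658
vertex 1.877 1.825 -3.179
endloop
endfacet
facet normal 0.420 0.405 -0.812
outer loop
vertex 1.376 2.316 -4.56
vertex 2.343 2.275 -4.081
vertex 1.998 1.442 -4.675
endloop
endfacet
facet normal -0.701 -0.424 -0.574
outer loop
vertex 1.376 2.316 -4.56
vertex 1.998 1.442 -4.675
vertex 0.91 1.866 -3.658
endloop
endfacet
facet normal -0.701 -0.423 -0.574
outer loop
vertex 0.91 1.866 -3.658
vertex 1.998 1.442 -4.675
vertex 1.533 0.991 -3.774
endloop
endfacet
facet normal -0.419 -0.406 0.812
outer loop
vertex 0.91 1.866 -3.658
vertex 1.533 0.991 -3.774
vertex 1.877 1.825 -3.179
endloop
endfacet
facet normal 0.419 0.405 -0.812
outer loop
vertex 1.998 1.442 -4.675
vertex 2.343 2.275 -4.081
vertex 2.966 1.4 -4.196
endloop
endfacet
facet normal 0.149 -0.913 -0.380
outer loop
vertex 1.998 1.442 -4.675
vertex 2.966 1.4 -4.196
vertex 1.533 0.991 -3.774
endloop
endfacet
facet normal 0.149 -0.913 -0.379
outer loop
vertex 1.533 0.991 -3.774
vertex 2.966 1.4 -4.196
vertex 2.5 0.95 -3.295
endloop
endfacet
facet normal -0.419 -0.406 0.812
outer loop
vertex 1.533 0.991 -3.774
vertex 2.5 0.95 -3.295
vertex 1.877 1.825 -3.179
endloop
endfacet
facet normal -0.705 0.595 -0.386
outer loop
vertex 0.175 -0.042 -2.178
vertex 0.771 0.645 -2.208
vertex 0.566 -0.44 -3.505
endloop
endfacet
facet normal -0.655 -0.755 0.033
outer loop
vertex 2.089 -1.725 -2.672
vertex 0.175 -0.042 -2.178
vertex 0.566 -0.44 -3.505
endloop
endfacet
facet normal -0.705 0.595 -0.386
outer loop
vertex 0.566 -0.44 -3.505
vertex 0.771 0.645 -2.208
vertex 1.162 0.247 -3.536
endloop
endfacet
facet normal 0.271 -0.277 -0.922
outer loop
vertex 1.162 0.247 -3.536
vertex 2.089 -1.725 -2.672
vertex 0.566 -0.44 -3.505
endloop
endfacet
facet normal -0.272 0.276 0.922
outer loop
vertex 0.175 -0.042 -2.178
vertex 2.294 -0.64 -1.375
vertex 0.771 0.645 -2.208
endloop
endfacet
facet normal -0.655 -0.755 0.033
outer loop
vertex 1.698 -1.327 -1.344
vertex 0.175 -0.042 -2.178
vertex 2.089 -1.725 -2.672
endloop
endfacet
facet normal -0.271 0.277 0.922
outer loop
vertex 1.698 -1.327 -1.344
vertex 2.294 -0.64 -1.375
vertex 0.175 -0.042 -2.178
endloop
endfacet
facet normal 0.655 0.755 -0.033
outer loop
vertex 0.771 0.645 -2.208
vertex 2.294 -0.64 -1.375
vertex 1.162 0.247 -3.536
endloop
endfacet
facet normal 0.272 -0.276 -0.922
outer loop
vertex 2.685 -1.038 -2.702
vertex 2.089 -1.725 -2.672
vertex 1.162 0.247 -3.536
endloop
endfacet
facet normal 0.655 0.755 -0.033
outer loop
vertex 1.162 0.247 -3.536
vertex 2.294 -0.64 -1.375
vertex 2.685 -1.038 -2.702
endloop
endfacet
facet normal 0.705 -0.595 0.386
outer loop
vertex 2.685 -1.038 -2.702
vertex 1.698 -1.327 -1.344
vertex 2.089 -1.725 -2.672
endloop
endfacet
facet normal 0.705 -0.594 0.386
outer loop
vertex 2.294 -0.64 -1.375
vertex 1.698 -1.327 -1.344
vertex 2.685 -1.038 -2.702
endloop
endfacet

endsolid
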